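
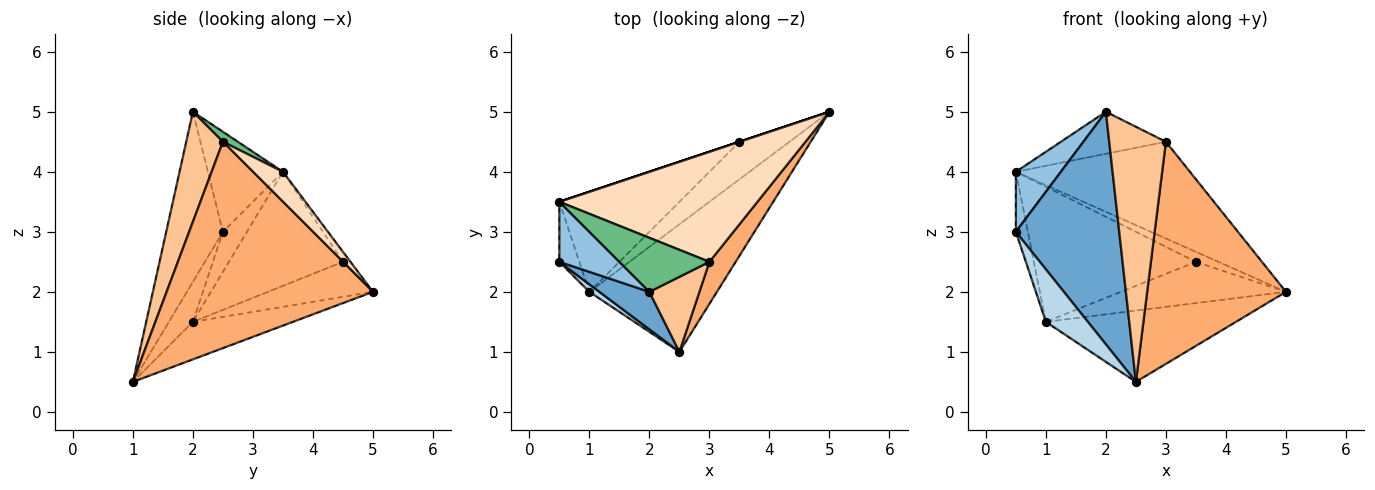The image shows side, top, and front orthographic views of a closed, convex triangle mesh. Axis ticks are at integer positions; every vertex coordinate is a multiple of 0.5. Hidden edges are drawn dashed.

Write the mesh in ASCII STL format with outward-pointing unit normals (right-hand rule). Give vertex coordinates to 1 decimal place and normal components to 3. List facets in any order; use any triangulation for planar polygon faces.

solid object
 facet normal -0.476 -0.868 0.140
  outer loop
   vertex 2.0 2.0 5.0
   vertex 0.5 2.5 3.0
   vertex 2.5 1.0 0.5
  endloop
 endfacet
 facet normal -0.762 -0.457 0.457
  outer loop
   vertex 0.5 3.5 4.0
   vertex 0.5 2.5 3.0
   vertex 2.0 2.0 5.0
  endloop
 endfacet
 facet normal -0.492 -0.862 0.123
  outer loop
   vertex 1.0 2.0 1.5
   vertex 2.5 1.0 0.5
   vertex 0.5 2.5 3.0
  endloop
 endfacet
 facet normal -0.249 0.472 -0.846
  outer loop
   vertex 1.0 2.0 1.5
   vertex 5.0 5.0 2.0
   vertex 2.5 1.0 0.5
  endloop
 endfacet
 facet normal -0.816 0.408 -0.408
  outer loop
   vertex 1.0 2.0 1.5
   vertex 0.5 2.5 3.0
   vertex 0.5 3.5 4.0
  endloop
 endfacet
 facet normal 0.825 -0.555 0.105
  outer loop
   vertex 3.0 2.5 4.5
   vertex 2.5 1.0 0.5
   vertex 5.0 5.0 2.0
  endloop
 endfacet
 facet normal 0.527 -0.815 0.240
  outer loop
   vertex 3.0 2.5 4.5
   vertex 2.0 2.0 5.0
   vertex 2.5 1.0 0.5
  endloop
 endfacet
 facet normal 0.113 0.656 0.746
  outer loop
   vertex 3.0 2.5 4.5
   vertex 5.0 5.0 2.0
   vertex 0.5 3.5 4.0
  endloop
 endfacet
 facet normal 0.087 0.612 0.786
  outer loop
   vertex 3.0 2.5 4.5
   vertex 0.5 3.5 4.0
   vertex 2.0 2.0 5.0
  endloop
 endfacet
 facet normal -0.316 0.949 0.000
  outer loop
   vertex 3.5 4.5 2.5
   vertex 0.5 3.5 4.0
   vertex 5.0 5.0 2.0
  endloop
 endfacet
 facet normal -0.426 0.669 -0.609
  outer loop
   vertex 3.5 4.5 2.5
   vertex 5.0 5.0 2.0
   vertex 1.0 2.0 1.5
  endloop
 endfacet
 facet normal -0.492 0.699 -0.518
  outer loop
   vertex 3.5 4.5 2.5
   vertex 1.0 2.0 1.5
   vertex 0.5 3.5 4.0
  endloop
 endfacet
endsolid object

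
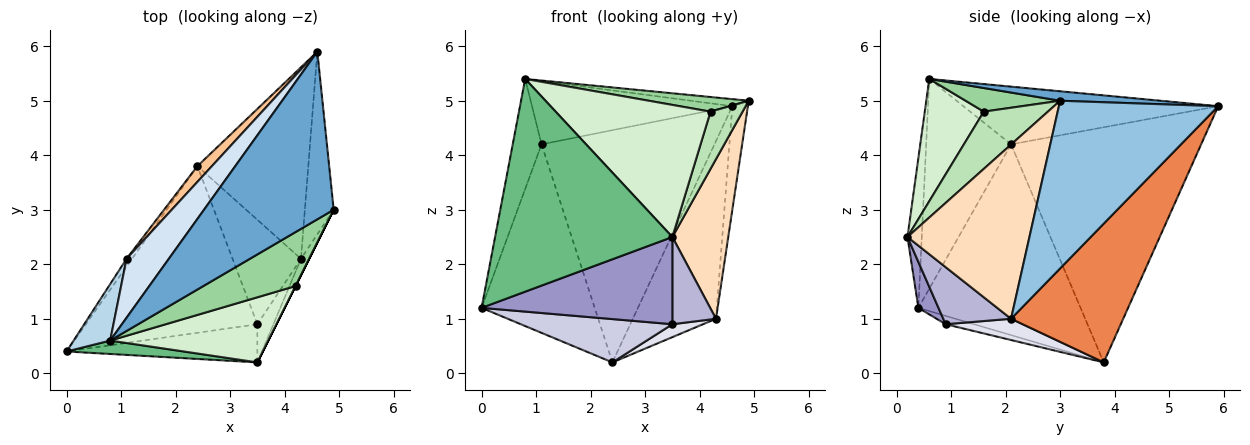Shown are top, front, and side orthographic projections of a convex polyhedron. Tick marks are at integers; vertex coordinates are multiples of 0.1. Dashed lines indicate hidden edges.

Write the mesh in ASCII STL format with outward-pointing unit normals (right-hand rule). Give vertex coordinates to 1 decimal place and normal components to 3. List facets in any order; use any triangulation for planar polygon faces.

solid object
 facet normal 0.073 0.042 0.996
  outer loop
   vertex 0.8 0.6 5.4
   vertex 4.9 3.0 5.0
   vertex 4.6 5.9 4.9
  endloop
 endfacet
 facet normal 0.981 0.096 -0.169
  outer loop
   vertex 4.3 2.1 1.0
   vertex 4.6 5.9 4.9
   vertex 4.9 3.0 5.0
  endloop
 endfacet
 facet normal -0.934 0.317 0.163
  outer loop
   vertex 1.1 2.1 4.2
   vertex 0.0 0.4 1.2
   vertex 0.8 0.6 5.4
  endloop
 endfacet
 facet normal -0.681 0.536 0.499
  outer loop
   vertex 1.1 2.1 4.2
   vertex 0.8 0.6 5.4
   vertex 4.6 5.9 4.9
  endloop
 endfacet
 facet normal 0.676 0.501 -0.540
  outer loop
   vertex 2.4 3.8 0.2
   vertex 4.6 5.9 4.9
   vertex 4.3 2.1 1.0
  endloop
 endfacet
 facet normal -0.820 0.572 -0.023
  outer loop
   vertex 2.4 3.8 0.2
   vertex 0.0 0.4 1.2
   vertex 1.1 2.1 4.2
  endloop
 endfacet
 facet normal -0.739 0.672 0.046
  outer loop
   vertex 2.4 3.8 0.2
   vertex 1.1 2.1 4.2
   vertex 4.6 5.9 4.9
  endloop
 endfacet
 facet normal 0.908 -0.416 -0.043
  outer loop
   vertex 3.5 0.2 2.5
   vertex 4.3 2.1 1.0
   vertex 4.9 3.0 5.0
  endloop
 endfacet
 facet normal -0.080 -0.995 0.063
  outer loop
   vertex 3.5 0.2 2.5
   vertex 0.8 0.6 5.4
   vertex 0.0 0.4 1.2
  endloop
 endfacet
 facet normal 0.240 -0.254 0.937
  outer loop
   vertex 4.2 1.6 4.8
   vertex 4.9 3.0 5.0
   vertex 0.8 0.6 5.4
  endloop
 endfacet
 facet normal 0.894 -0.447 0.000
  outer loop
   vertex 4.2 1.6 4.8
   vertex 3.5 0.2 2.5
   vertex 4.9 3.0 5.0
  endloop
 endfacet
 facet normal 0.323 -0.849 0.418
  outer loop
   vertex 4.2 1.6 4.8
   vertex 0.8 0.6 5.4
   vertex 3.5 0.2 2.5
  endloop
 endfacet
 facet normal 0.096 -0.912 -0.399
  outer loop
   vertex 3.5 0.9 0.9
   vertex 3.5 0.2 2.5
   vertex 0.0 0.4 1.2
  endloop
 endfacet
 facet normal 0.818 -0.526 -0.230
  outer loop
   vertex 3.5 0.9 0.9
   vertex 4.3 2.1 1.0
   vertex 3.5 0.2 2.5
  endloop
 endfacet
 facet normal -0.047 -0.251 -0.967
  outer loop
   vertex 3.5 0.9 0.9
   vertex 0.0 0.4 1.2
   vertex 2.4 3.8 0.2
  endloop
 endfacet
 facet normal 0.294 -0.117 -0.948
  outer loop
   vertex 3.5 0.9 0.9
   vertex 2.4 3.8 0.2
   vertex 4.3 2.1 1.0
  endloop
 endfacet
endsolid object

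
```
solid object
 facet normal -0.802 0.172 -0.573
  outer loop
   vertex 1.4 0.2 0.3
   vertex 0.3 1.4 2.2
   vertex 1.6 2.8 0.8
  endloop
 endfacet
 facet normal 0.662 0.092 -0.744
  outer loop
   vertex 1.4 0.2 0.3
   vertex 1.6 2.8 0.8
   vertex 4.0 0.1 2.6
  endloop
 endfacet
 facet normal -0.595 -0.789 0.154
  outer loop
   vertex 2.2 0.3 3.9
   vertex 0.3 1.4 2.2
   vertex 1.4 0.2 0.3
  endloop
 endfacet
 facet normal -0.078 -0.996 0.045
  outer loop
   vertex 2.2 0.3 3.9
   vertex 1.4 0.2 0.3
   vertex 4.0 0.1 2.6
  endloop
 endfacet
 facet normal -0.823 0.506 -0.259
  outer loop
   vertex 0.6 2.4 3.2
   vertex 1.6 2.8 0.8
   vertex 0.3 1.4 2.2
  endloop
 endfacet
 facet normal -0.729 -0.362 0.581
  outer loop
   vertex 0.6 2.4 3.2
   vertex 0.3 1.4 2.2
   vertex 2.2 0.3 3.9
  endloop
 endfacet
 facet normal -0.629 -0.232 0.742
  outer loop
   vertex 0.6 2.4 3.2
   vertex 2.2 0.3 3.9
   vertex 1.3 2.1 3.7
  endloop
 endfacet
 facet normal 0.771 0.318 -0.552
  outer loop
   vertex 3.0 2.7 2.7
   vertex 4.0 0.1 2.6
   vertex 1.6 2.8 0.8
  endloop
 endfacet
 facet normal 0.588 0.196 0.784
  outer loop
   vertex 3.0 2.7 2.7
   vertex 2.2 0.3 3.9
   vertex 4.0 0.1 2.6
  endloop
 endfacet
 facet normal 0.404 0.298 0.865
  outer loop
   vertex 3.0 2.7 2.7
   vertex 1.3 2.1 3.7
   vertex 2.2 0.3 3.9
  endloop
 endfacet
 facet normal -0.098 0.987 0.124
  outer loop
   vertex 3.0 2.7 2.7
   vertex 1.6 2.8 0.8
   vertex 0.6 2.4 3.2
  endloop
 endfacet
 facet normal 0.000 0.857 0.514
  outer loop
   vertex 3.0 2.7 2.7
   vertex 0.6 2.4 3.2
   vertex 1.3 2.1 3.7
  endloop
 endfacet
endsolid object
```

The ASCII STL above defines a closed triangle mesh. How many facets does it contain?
12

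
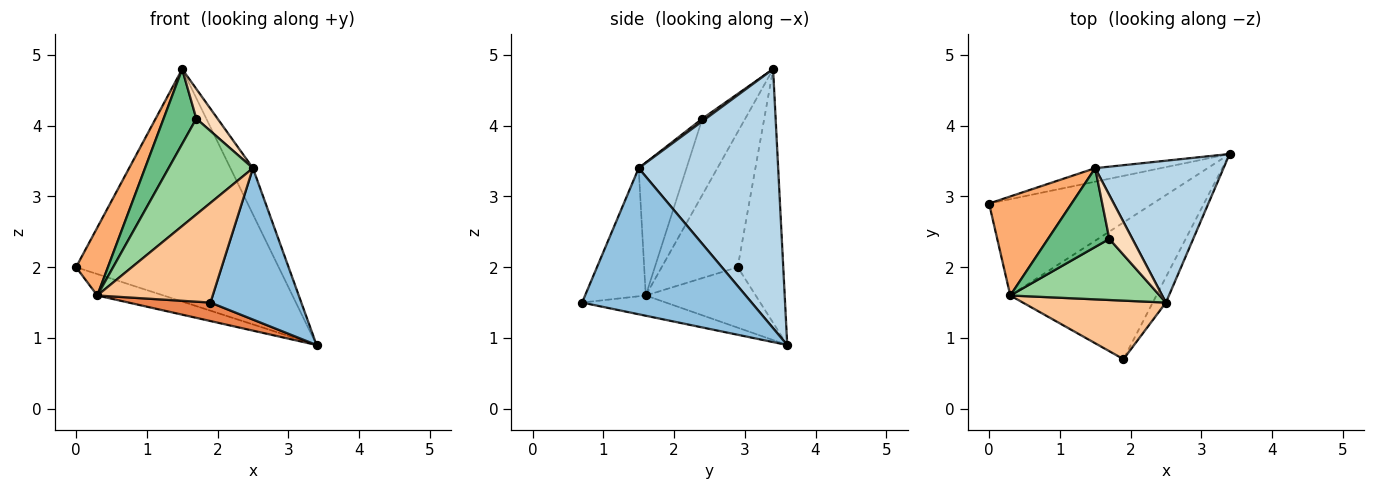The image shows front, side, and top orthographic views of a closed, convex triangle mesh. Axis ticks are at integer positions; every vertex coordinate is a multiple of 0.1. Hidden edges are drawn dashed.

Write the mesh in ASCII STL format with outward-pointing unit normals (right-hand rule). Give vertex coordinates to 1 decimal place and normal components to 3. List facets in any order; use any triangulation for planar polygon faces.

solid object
 facet normal -0.219 0.974 -0.057
  outer loop
   vertex 1.5 3.4 4.8
   vertex 3.4 3.6 0.9
   vertex 0.0 2.9 2.0
  endloop
 endfacet
 facet normal 0.879 -0.471 -0.079
  outer loop
   vertex 2.5 1.5 3.4
   vertex 1.9 0.7 1.5
   vertex 3.4 3.6 0.9
  endloop
 endfacet
 facet normal 0.887 0.143 0.439
  outer loop
   vertex 2.5 1.5 3.4
   vertex 3.4 3.6 0.9
   vertex 1.5 3.4 4.8
  endloop
 endfacet
 facet normal -0.339 0.204 -0.918
  outer loop
   vertex 0.3 1.6 1.6
   vertex 0.0 2.9 2.0
   vertex 3.4 3.6 0.9
  endloop
 endfacet
 facet normal -0.136 -0.133 -0.982
  outer loop
   vertex 0.3 1.6 1.6
   vertex 3.4 3.6 0.9
   vertex 1.9 0.7 1.5
  endloop
 endfacet
 facet normal -0.804 -0.336 0.491
  outer loop
   vertex 0.3 1.6 1.6
   vertex 1.5 3.4 4.8
   vertex 0.0 2.9 2.0
  endloop
 endfacet
 facet normal -0.413 -0.785 0.461
  outer loop
   vertex 0.3 1.6 1.6
   vertex 1.9 0.7 1.5
   vertex 2.5 1.5 3.4
  endloop
 endfacet
 facet normal 0.093 -0.558 0.824
  outer loop
   vertex 1.7 2.4 4.1
   vertex 2.5 1.5 3.4
   vertex 1.5 3.4 4.8
  endloop
 endfacet
 facet normal -0.670 -0.511 0.539
  outer loop
   vertex 1.7 2.4 4.1
   vertex 1.5 3.4 4.8
   vertex 0.3 1.6 1.6
  endloop
 endfacet
 facet normal -0.431 -0.761 0.485
  outer loop
   vertex 1.7 2.4 4.1
   vertex 0.3 1.6 1.6
   vertex 2.5 1.5 3.4
  endloop
 endfacet
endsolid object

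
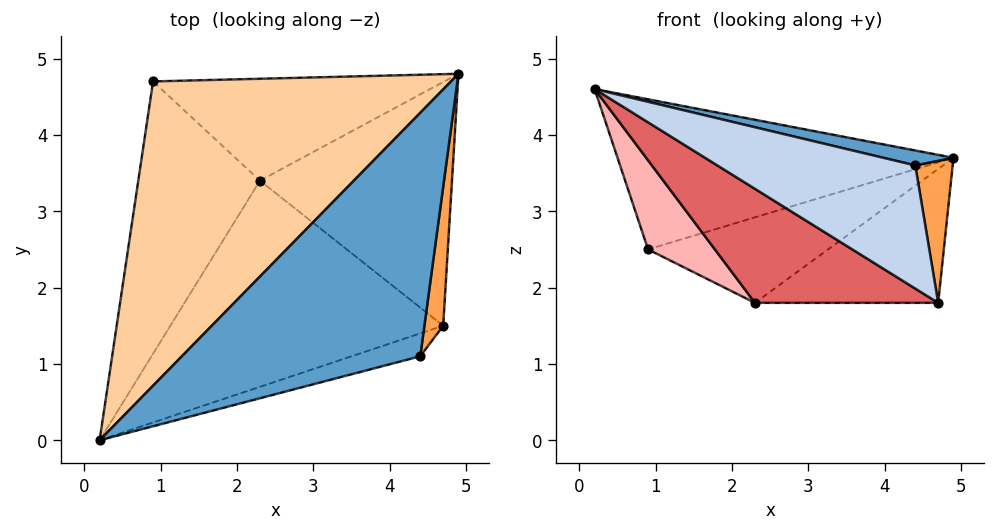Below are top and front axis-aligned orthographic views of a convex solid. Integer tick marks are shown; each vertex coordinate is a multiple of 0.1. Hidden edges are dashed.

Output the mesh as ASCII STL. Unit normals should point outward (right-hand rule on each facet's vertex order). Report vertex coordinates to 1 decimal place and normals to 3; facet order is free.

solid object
 facet normal 0.246 -0.059 0.967
  outer loop
   vertex 4.4 1.1 3.6
   vertex 4.9 4.8 3.7
   vertex 0.2 0.0 4.6
  endloop
 endfacet
 facet normal 0.209 -0.961 -0.179
  outer loop
   vertex 4.4 1.1 3.6
   vertex 0.2 0.0 4.6
   vertex 4.7 1.5 1.8
  endloop
 endfacet
 facet normal 0.982 -0.136 0.133
  outer loop
   vertex 4.4 1.1 3.6
   vertex 4.7 1.5 1.8
   vertex 4.9 4.8 3.7
  endloop
 endfacet
 facet normal -0.270 0.426 0.864
  outer loop
   vertex 0.9 4.7 2.5
   vertex 0.2 0.0 4.6
   vertex 4.9 4.8 3.7
  endloop
 endfacet
 facet normal 0.356 0.450 -0.819
  outer loop
   vertex 2.3 3.4 1.8
   vertex 4.9 4.8 3.7
   vertex 4.7 1.5 1.8
  endloop
 endfacet
 facet normal 0.209 0.629 -0.749
  outer loop
   vertex 2.3 3.4 1.8
   vertex 0.9 4.7 2.5
   vertex 4.9 4.8 3.7
  endloop
 endfacet
 facet normal -0.358 -0.452 -0.817
  outer loop
   vertex 2.3 3.4 1.8
   vertex 4.7 1.5 1.8
   vertex 0.2 0.0 4.6
  endloop
 endfacet
 facet normal -0.607 -0.247 -0.755
  outer loop
   vertex 2.3 3.4 1.8
   vertex 0.2 0.0 4.6
   vertex 0.9 4.7 2.5
  endloop
 endfacet
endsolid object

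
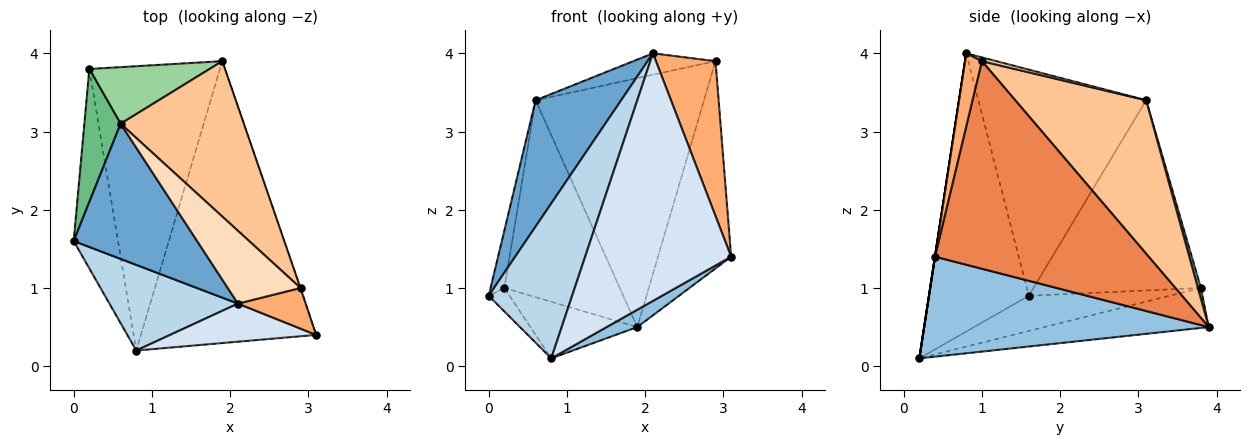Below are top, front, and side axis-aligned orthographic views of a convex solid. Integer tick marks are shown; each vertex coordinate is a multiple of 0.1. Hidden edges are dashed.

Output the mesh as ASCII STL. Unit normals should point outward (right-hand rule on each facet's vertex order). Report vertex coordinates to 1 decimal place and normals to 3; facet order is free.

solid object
 facet normal -0.801 -0.408 0.437
  outer loop
   vertex 0.6 3.1 3.4
   vertex 0.0 1.6 0.9
   vertex 2.1 0.8 4.0
  endloop
 endfacet
 facet normal 0.495 -0.053 -0.867
  outer loop
   vertex 0.8 0.2 0.1
   vertex 1.9 3.9 0.5
   vertex 3.1 0.4 1.4
  endloop
 endfacet
 facet normal -0.723 -0.604 0.334
  outer loop
   vertex 0.8 0.2 0.1
   vertex 2.1 0.8 4.0
   vertex 0.0 1.6 0.9
  endloop
 endfacet
 facet normal 0.000 -0.988 0.152
  outer loop
   vertex 0.8 0.2 0.1
   vertex 3.1 0.4 1.4
   vertex 2.1 0.8 4.0
  endloop
 endfacet
 facet normal 0.946 0.324 -0.002
  outer loop
   vertex 2.9 1.0 3.9
   vertex 3.1 0.4 1.4
   vertex 1.9 3.9 0.5
  endloop
 endfacet
 facet normal 0.264 -0.933 0.245
  outer loop
   vertex 2.9 1.0 3.9
   vertex 2.1 0.8 4.0
   vertex 3.1 0.4 1.4
  endloop
 endfacet
 facet normal 0.550 0.708 0.442
  outer loop
   vertex 2.9 1.0 3.9
   vertex 1.9 3.9 0.5
   vertex 0.6 3.1 3.4
  endloop
 endfacet
 facet normal 0.049 0.282 0.958
  outer loop
   vertex 2.9 1.0 3.9
   vertex 0.6 3.1 3.4
   vertex 2.1 0.8 4.0
  endloop
 endfacet
 facet normal -0.979 0.081 0.187
  outer loop
   vertex 0.2 3.8 1.0
   vertex 0.0 1.6 0.9
   vertex 0.6 3.1 3.4
  endloop
 endfacet
 facet normal 0.025 0.961 0.276
  outer loop
   vertex 0.2 3.8 1.0
   vertex 0.6 3.1 3.4
   vertex 1.9 3.9 0.5
  endloop
 endfacet
 facet normal -0.619 0.092 -0.780
  outer loop
   vertex 0.2 3.8 1.0
   vertex 0.8 0.2 0.1
   vertex 0.0 1.6 0.9
  endloop
 endfacet
 facet normal -0.287 0.187 -0.939
  outer loop
   vertex 0.2 3.8 1.0
   vertex 1.9 3.9 0.5
   vertex 0.8 0.2 0.1
  endloop
 endfacet
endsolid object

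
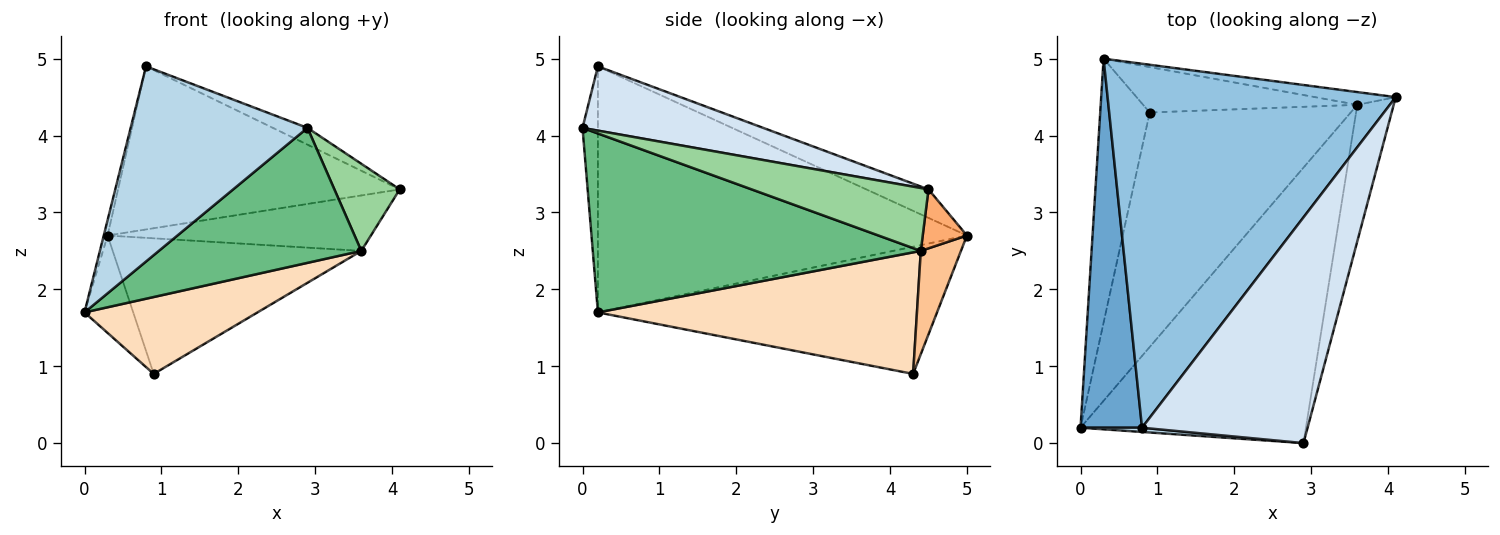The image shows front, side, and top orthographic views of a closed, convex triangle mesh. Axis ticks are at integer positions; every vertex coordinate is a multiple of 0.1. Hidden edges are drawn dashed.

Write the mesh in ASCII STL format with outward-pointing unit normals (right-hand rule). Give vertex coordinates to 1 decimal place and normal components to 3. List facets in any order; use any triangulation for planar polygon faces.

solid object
 facet normal -0.970 0.010 0.243
  outer loop
   vertex 0.8 0.2 4.9
   vertex 0.3 5.0 2.7
   vertex 0.0 0.2 1.7
  endloop
 endfacet
 facet normal -0.090 0.407 0.909
  outer loop
   vertex 0.8 0.2 4.9
   vertex 4.1 4.5 3.3
   vertex 0.3 5.0 2.7
  endloop
 endfacet
 facet normal -0.087 -0.996 0.022
  outer loop
   vertex 2.9 0.0 4.1
   vertex 0.8 0.2 4.9
   vertex 0.0 0.2 1.7
  endloop
 endfacet
 facet normal 0.361 0.069 0.930
  outer loop
   vertex 2.9 0.0 4.1
   vertex 4.1 4.5 3.3
   vertex 0.8 0.2 4.9
  endloop
 endfacet
 facet normal -0.924 0.133 -0.359
  outer loop
   vertex 0.9 4.3 0.9
   vertex 0.0 0.2 1.7
   vertex 0.3 5.0 2.7
  endloop
 endfacet
 facet normal 0.161 0.962 -0.221
  outer loop
   vertex 3.6 4.4 2.5
   vertex 0.3 5.0 2.7
   vertex 4.1 4.5 3.3
  endloop
 endfacet
 facet normal 0.151 0.937 -0.314
  outer loop
   vertex 3.6 4.4 2.5
   vertex 0.9 4.3 0.9
   vertex 0.3 5.0 2.7
  endloop
 endfacet
 facet normal 0.498 -0.270 -0.824
  outer loop
   vertex 3.6 4.4 2.5
   vertex 0.0 0.2 1.7
   vertex 0.9 4.3 0.9
  endloop
 endfacet
 facet normal 0.580 -0.358 -0.731
  outer loop
   vertex 3.6 4.4 2.5
   vertex 2.9 0.0 4.1
   vertex 0.0 0.2 1.7
  endloop
 endfacet
 facet normal 0.824 -0.305 -0.477
  outer loop
   vertex 3.6 4.4 2.5
   vertex 4.1 4.5 3.3
   vertex 2.9 0.0 4.1
  endloop
 endfacet
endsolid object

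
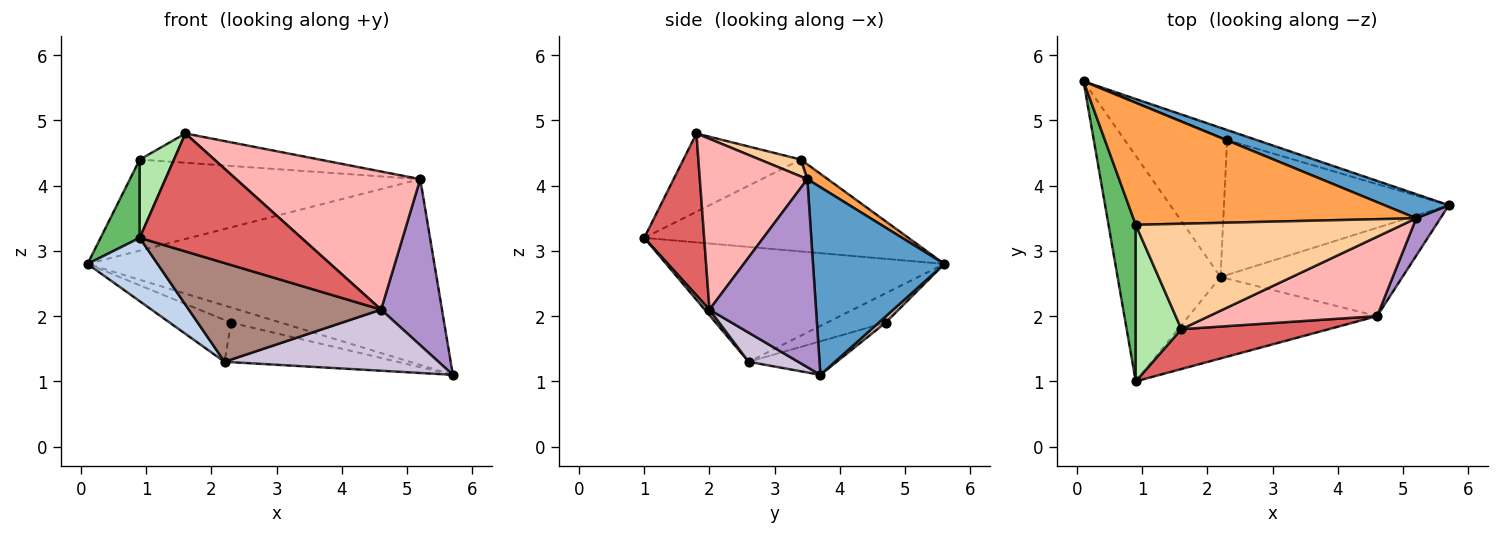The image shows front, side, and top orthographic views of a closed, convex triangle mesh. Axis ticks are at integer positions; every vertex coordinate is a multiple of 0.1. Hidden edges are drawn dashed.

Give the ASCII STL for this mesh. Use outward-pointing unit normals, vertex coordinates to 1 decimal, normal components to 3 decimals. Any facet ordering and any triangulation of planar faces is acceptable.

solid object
 facet normal 0.352 0.928 0.120
  outer loop
   vertex 5.2 3.5 4.1
   vertex 5.7 3.7 1.1
   vertex 0.1 5.6 2.8
  endloop
 endfacet
 facet normal -0.732 -0.184 -0.656
  outer loop
   vertex 2.2 2.6 1.3
   vertex 0.9 1.0 3.2
   vertex 0.1 5.6 2.8
  endloop
 endfacet
 facet normal 0.042 0.598 0.801
  outer loop
   vertex 0.9 3.4 4.4
   vertex 5.2 3.5 4.1
   vertex 0.1 5.6 2.8
  endloop
 endfacet
 facet normal 0.061 0.267 0.962
  outer loop
   vertex 0.9 3.4 4.4
   vertex 1.6 1.8 4.8
   vertex 5.2 3.5 4.1
  endloop
 endfacet
 facet normal -0.949 -0.141 0.281
  outer loop
   vertex 0.9 3.4 4.4
   vertex 0.1 5.6 2.8
   vertex 0.9 1.0 3.2
  endloop
 endfacet
 facet normal -0.838 -0.244 0.489
  outer loop
   vertex 0.9 3.4 4.4
   vertex 0.9 1.0 3.2
   vertex 1.6 1.8 4.8
  endloop
 endfacet
 facet normal 0.331 -0.894 0.302
  outer loop
   vertex 4.6 2.0 2.1
   vertex 1.6 1.8 4.8
   vertex 0.9 1.0 3.2
  endloop
 endfacet
 facet normal 0.452 -0.773 0.445
  outer loop
   vertex 4.6 2.0 2.1
   vertex 5.2 3.5 4.1
   vertex 1.6 1.8 4.8
  endloop
 endfacet
 facet normal 0.863 -0.493 0.111
  outer loop
   vertex 4.6 2.0 2.1
   vertex 5.7 3.7 1.1
   vertex 5.2 3.5 4.1
  endloop
 endfacet
 facet normal 0.131 -0.564 -0.815
  outer loop
   vertex 4.6 2.0 2.1
   vertex 2.2 2.6 1.3
   vertex 5.7 3.7 1.1
  endloop
 endfacet
 facet normal 0.019 -0.771 -0.636
  outer loop
   vertex 4.6 2.0 2.1
   vertex 0.9 1.0 3.2
   vertex 2.2 2.6 1.3
  endloop
 endfacet
 facet normal 0.115 0.829 -0.548
  outer loop
   vertex 2.3 4.7 1.9
   vertex 0.1 5.6 2.8
   vertex 5.7 3.7 1.1
  endloop
 endfacet
 facet normal -0.265 0.277 -0.924
  outer loop
   vertex 2.3 4.7 1.9
   vertex 2.2 2.6 1.3
   vertex 0.1 5.6 2.8
  endloop
 endfacet
 facet normal -0.142 0.278 -0.950
  outer loop
   vertex 2.3 4.7 1.9
   vertex 5.7 3.7 1.1
   vertex 2.2 2.6 1.3
  endloop
 endfacet
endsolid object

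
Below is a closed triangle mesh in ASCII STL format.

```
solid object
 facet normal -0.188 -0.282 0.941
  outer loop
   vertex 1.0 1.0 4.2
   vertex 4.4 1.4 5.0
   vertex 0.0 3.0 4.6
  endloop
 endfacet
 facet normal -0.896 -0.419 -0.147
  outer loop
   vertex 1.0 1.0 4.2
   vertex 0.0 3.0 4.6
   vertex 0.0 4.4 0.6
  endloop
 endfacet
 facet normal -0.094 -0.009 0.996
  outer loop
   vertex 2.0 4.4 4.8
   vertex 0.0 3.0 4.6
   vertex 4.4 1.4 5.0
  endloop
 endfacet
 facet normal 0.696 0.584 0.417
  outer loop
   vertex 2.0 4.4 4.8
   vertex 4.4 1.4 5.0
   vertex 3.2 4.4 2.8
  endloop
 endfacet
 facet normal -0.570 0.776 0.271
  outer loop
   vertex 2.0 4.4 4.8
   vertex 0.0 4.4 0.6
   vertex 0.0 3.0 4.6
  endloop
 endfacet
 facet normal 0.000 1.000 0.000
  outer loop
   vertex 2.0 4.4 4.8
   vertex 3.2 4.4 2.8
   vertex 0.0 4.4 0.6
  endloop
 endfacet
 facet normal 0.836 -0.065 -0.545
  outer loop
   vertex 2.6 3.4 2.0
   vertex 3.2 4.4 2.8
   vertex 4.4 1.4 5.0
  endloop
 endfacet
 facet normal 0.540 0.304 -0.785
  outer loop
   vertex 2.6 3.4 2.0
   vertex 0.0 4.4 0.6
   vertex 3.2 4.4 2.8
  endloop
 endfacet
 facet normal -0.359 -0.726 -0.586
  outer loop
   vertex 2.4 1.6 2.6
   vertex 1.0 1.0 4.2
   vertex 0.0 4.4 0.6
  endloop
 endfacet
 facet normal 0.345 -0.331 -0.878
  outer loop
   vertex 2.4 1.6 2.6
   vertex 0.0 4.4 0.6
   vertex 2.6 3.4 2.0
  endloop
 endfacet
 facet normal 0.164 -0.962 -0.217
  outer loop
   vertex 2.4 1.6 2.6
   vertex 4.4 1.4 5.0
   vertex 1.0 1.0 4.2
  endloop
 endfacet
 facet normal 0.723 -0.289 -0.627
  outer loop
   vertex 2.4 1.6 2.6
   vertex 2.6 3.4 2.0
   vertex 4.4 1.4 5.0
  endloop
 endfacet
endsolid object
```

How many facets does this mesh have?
12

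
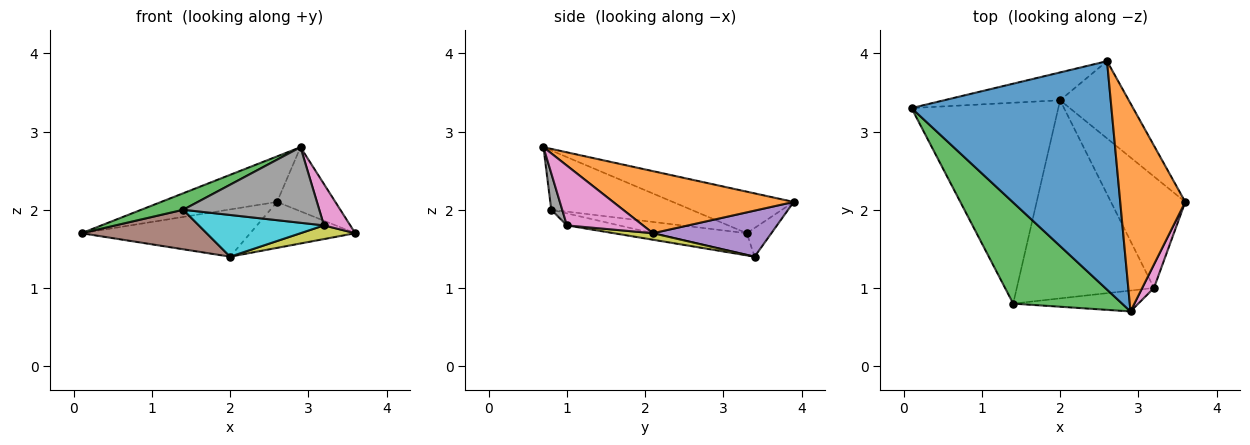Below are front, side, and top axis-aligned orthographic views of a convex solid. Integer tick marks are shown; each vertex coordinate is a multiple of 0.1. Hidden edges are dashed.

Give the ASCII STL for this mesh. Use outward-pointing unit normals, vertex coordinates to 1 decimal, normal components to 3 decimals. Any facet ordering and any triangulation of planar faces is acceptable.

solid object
 facet normal -0.200 0.191 0.961
  outer loop
   vertex 2.6 3.9 2.1
   vertex 0.1 3.3 1.7
   vertex 2.9 0.7 2.8
  endloop
 endfacet
 facet normal 0.674 0.218 0.706
  outer loop
   vertex 2.6 3.9 2.1
   vertex 2.9 0.7 2.8
   vertex 3.6 2.1 1.7
  endloop
 endfacet
 facet normal -0.473 -0.142 0.869
  outer loop
   vertex 1.4 0.8 2.0
   vertex 2.9 0.7 2.8
   vertex 0.1 3.3 1.7
  endloop
 endfacet
 facet normal -0.125 0.855 -0.504
  outer loop
   vertex 2.0 3.4 1.4
   vertex 0.1 3.3 1.7
   vertex 2.6 3.9 2.1
  endloop
 endfacet
 facet normal 0.499 0.443 -0.745
  outer loop
   vertex 2.0 3.4 1.4
   vertex 2.6 3.9 2.1
   vertex 3.6 2.1 1.7
  endloop
 endfacet
 facet normal -0.143 -0.191 -0.971
  outer loop
   vertex 2.0 3.4 1.4
   vertex 1.4 0.8 2.0
   vertex 0.1 3.3 1.7
  endloop
 endfacet
 facet normal 0.929 -0.321 0.182
  outer loop
   vertex 3.2 1.0 1.8
   vertex 3.6 2.1 1.7
   vertex 2.9 0.7 2.8
  endloop
 endfacet
 facet normal 0.077 -0.961 -0.265
  outer loop
   vertex 3.2 1.0 1.8
   vertex 2.9 0.7 2.8
   vertex 1.4 0.8 2.0
  endloop
 endfacet
 facet normal 0.087 -0.121 -0.989
  outer loop
   vertex 3.2 1.0 1.8
   vertex 2.0 3.4 1.4
   vertex 3.6 2.1 1.7
  endloop
 endfacet
 facet normal -0.086 -0.205 -0.975
  outer loop
   vertex 3.2 1.0 1.8
   vertex 1.4 0.8 2.0
   vertex 2.0 3.4 1.4
  endloop
 endfacet
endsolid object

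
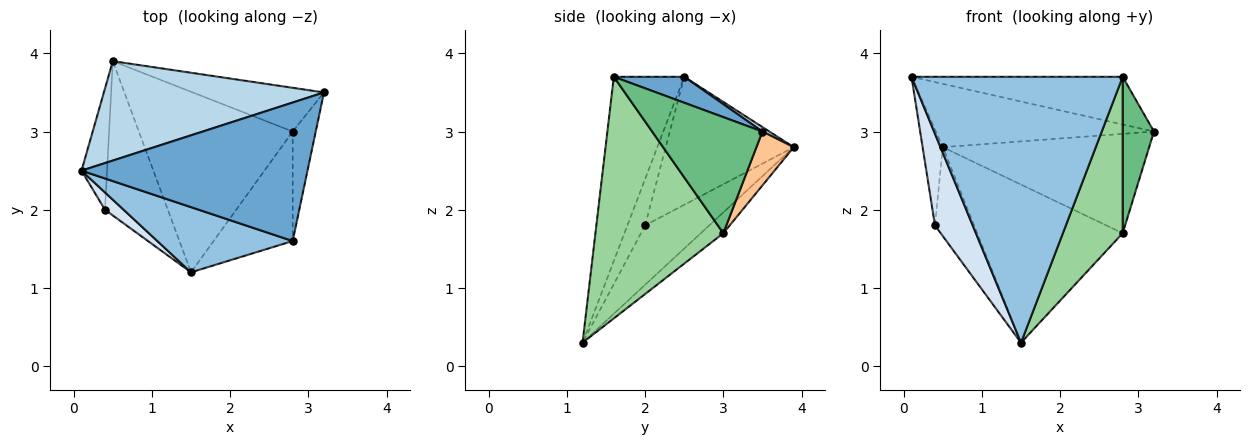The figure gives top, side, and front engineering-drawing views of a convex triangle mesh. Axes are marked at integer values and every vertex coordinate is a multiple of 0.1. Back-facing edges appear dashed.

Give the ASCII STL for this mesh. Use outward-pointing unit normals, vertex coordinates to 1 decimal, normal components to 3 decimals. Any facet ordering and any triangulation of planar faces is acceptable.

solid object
 facet normal 0.108 0.324 0.940
  outer loop
   vertex 2.8 1.6 3.7
   vertex 3.2 3.5 3.0
   vertex 0.1 2.5 3.7
  endloop
 endfacet
 facet normal -0.308 -0.924 0.226
  outer loop
   vertex 1.5 1.2 0.3
   vertex 2.8 1.6 3.7
   vertex 0.1 2.5 3.7
  endloop
 endfacet
 facet normal 0.017 0.537 0.843
  outer loop
   vertex 0.5 3.9 2.8
   vertex 0.1 2.5 3.7
   vertex 3.2 3.5 3.0
  endloop
 endfacet
 facet normal -0.419 -0.892 0.169
  outer loop
   vertex 0.4 2.0 1.8
   vertex 1.5 1.2 0.3
   vertex 0.1 2.5 3.7
  endloop
 endfacet
 facet normal -0.969 0.153 -0.193
  outer loop
   vertex 0.4 2.0 1.8
   vertex 0.1 2.5 3.7
   vertex 0.5 3.9 2.8
  endloop
 endfacet
 facet normal -0.633 0.386 -0.671
  outer loop
   vertex 0.4 2.0 1.8
   vertex 0.5 3.9 2.8
   vertex 1.5 1.2 0.3
  endloop
 endfacet
 facet normal 0.163 0.903 -0.398
  outer loop
   vertex 2.8 3.0 1.7
   vertex 0.5 3.9 2.8
   vertex 3.2 3.5 3.0
  endloop
 endfacet
 facet normal -0.101 0.655 -0.748
  outer loop
   vertex 2.8 3.0 1.7
   vertex 1.5 1.2 0.3
   vertex 0.5 3.9 2.8
  endloop
 endfacet
 facet normal 0.945 -0.268 -0.188
  outer loop
   vertex 2.8 3.0 1.7
   vertex 3.2 3.5 3.0
   vertex 2.8 1.6 3.7
  endloop
 endfacet
 facet normal 0.868 -0.406 -0.284
  outer loop
   vertex 2.8 3.0 1.7
   vertex 2.8 1.6 3.7
   vertex 1.5 1.2 0.3
  endloop
 endfacet
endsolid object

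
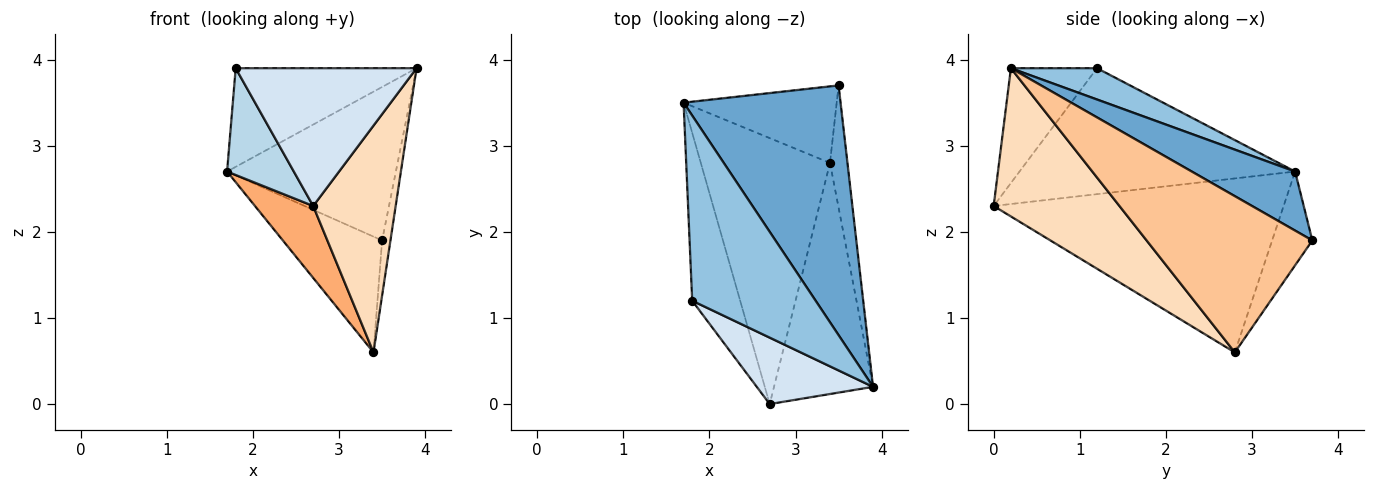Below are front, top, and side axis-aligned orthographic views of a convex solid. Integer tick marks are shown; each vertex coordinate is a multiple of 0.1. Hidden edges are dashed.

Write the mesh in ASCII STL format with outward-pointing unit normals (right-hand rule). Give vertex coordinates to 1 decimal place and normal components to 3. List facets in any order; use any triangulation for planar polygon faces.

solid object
 facet normal 0.305 0.499 0.811
  outer loop
   vertex 3.5 3.7 1.9
   vertex 1.7 3.5 2.7
   vertex 3.9 0.2 3.9
  endloop
 endfacet
 facet normal 0.218 0.459 0.861
  outer loop
   vertex 1.8 1.2 3.9
   vertex 3.9 0.2 3.9
   vertex 1.7 3.5 2.7
  endloop
 endfacet
 facet normal -0.911 -0.221 -0.347
  outer loop
   vertex 1.8 1.2 3.9
   vertex 1.7 3.5 2.7
   vertex 2.7 0.0 2.3
  endloop
 endfacet
 facet normal -0.394 -0.828 0.399
  outer loop
   vertex 1.8 1.2 3.9
   vertex 2.7 0.0 2.3
   vertex 3.9 0.2 3.9
  endloop
 endfacet
 facet normal -0.320 0.790 -0.523
  outer loop
   vertex 3.4 2.8 0.6
   vertex 1.7 3.5 2.7
   vertex 3.5 3.7 1.9
  endloop
 endfacet
 facet normal -0.793 -0.159 -0.589
  outer loop
   vertex 3.4 2.8 0.6
   vertex 2.7 0.0 2.3
   vertex 1.7 3.5 2.7
  endloop
 endfacet
 facet normal 0.993 0.050 -0.111
  outer loop
   vertex 3.4 2.8 0.6
   vertex 3.5 3.7 1.9
   vertex 3.9 0.2 3.9
  endloop
 endfacet
 facet normal 0.730 -0.479 -0.488
  outer loop
   vertex 3.4 2.8 0.6
   vertex 3.9 0.2 3.9
   vertex 2.7 0.0 2.3
  endloop
 endfacet
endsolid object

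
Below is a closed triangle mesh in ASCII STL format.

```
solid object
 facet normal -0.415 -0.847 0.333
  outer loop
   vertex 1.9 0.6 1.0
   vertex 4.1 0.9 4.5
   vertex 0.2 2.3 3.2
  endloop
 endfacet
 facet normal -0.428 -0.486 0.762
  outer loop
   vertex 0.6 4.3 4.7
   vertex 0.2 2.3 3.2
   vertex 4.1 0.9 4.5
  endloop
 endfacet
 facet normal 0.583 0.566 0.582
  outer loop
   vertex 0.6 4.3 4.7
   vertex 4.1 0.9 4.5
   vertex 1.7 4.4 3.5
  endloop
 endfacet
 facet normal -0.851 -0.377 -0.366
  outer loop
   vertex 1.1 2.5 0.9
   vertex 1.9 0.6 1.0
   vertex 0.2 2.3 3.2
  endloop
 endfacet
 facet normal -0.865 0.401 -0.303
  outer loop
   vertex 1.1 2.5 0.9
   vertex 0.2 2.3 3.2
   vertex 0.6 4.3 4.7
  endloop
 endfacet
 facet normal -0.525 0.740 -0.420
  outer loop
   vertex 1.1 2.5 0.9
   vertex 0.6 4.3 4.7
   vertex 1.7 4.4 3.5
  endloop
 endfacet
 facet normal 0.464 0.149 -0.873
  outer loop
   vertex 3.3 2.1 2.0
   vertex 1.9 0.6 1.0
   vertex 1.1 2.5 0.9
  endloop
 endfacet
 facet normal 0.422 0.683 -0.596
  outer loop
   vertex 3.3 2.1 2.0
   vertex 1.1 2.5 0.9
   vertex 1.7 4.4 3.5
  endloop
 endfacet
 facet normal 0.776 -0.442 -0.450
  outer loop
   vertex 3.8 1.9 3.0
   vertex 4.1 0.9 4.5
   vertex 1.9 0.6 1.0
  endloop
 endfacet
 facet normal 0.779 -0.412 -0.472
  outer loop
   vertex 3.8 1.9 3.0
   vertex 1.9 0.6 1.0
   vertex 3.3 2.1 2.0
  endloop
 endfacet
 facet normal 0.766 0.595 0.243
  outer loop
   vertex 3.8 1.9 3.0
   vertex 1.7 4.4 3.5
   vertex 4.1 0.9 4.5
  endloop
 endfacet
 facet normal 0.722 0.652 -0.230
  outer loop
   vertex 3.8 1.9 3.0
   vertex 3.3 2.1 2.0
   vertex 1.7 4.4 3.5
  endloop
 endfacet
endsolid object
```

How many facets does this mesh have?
12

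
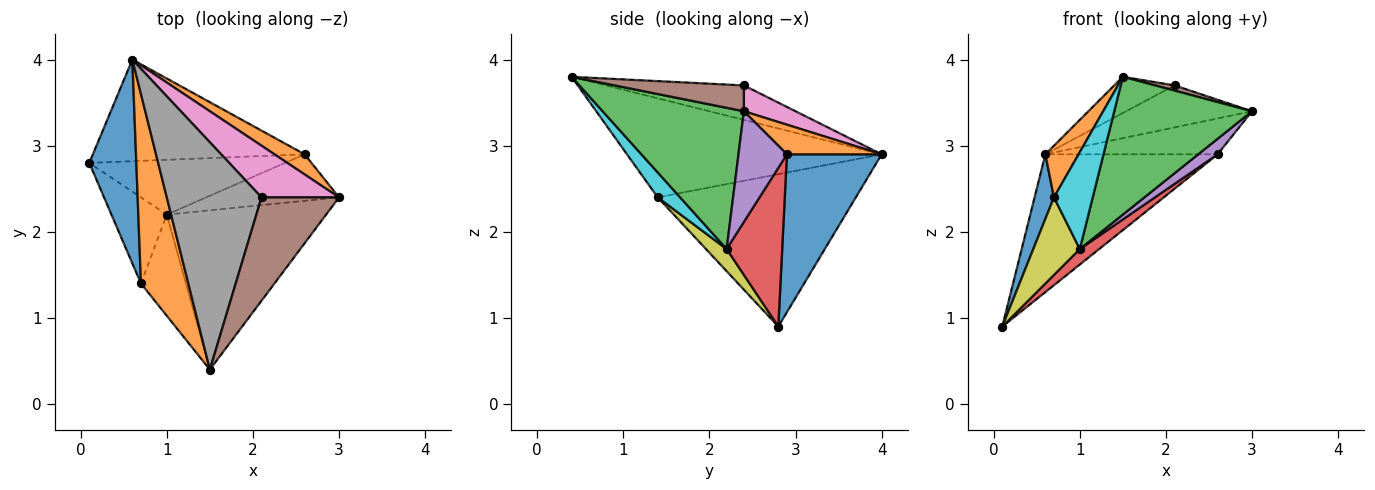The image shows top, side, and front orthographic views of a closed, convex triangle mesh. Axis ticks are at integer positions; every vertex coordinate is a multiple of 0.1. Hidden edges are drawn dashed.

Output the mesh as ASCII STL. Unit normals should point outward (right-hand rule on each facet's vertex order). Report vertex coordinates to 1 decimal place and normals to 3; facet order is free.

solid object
 facet normal 0.405 0.736 -0.543
  outer loop
   vertex 2.6 2.9 2.9
   vertex 0.1 2.8 0.9
   vertex 0.6 4.0 2.9
  endloop
 endfacet
 facet normal 0.433 0.787 0.441
  outer loop
   vertex 2.6 2.9 2.9
   vertex 0.6 4.0 2.9
   vertex 3.0 2.4 3.4
  endloop
 endfacet
 facet normal 0.557 -0.543 -0.628
  outer loop
   vertex 1.0 2.2 1.8
   vertex 3.0 2.4 3.4
   vertex 1.5 0.4 3.8
  endloop
 endfacet
 facet normal 0.615 -0.215 -0.758
  outer loop
   vertex 1.0 2.2 1.8
   vertex 0.1 2.8 0.9
   vertex 2.6 2.9 2.9
  endloop
 endfacet
 facet normal 0.620 -0.248 -0.744
  outer loop
   vertex 1.0 2.2 1.8
   vertex 2.6 2.9 2.9
   vertex 3.0 2.4 3.4
  endloop
 endfacet
 facet normal 0.316 -0.047 0.948
  outer loop
   vertex 2.1 2.4 3.7
   vertex 1.5 0.4 3.8
   vertex 3.0 2.4 3.4
  endloop
 endfacet
 facet normal 0.250 0.610 0.751
  outer loop
   vertex 2.1 2.4 3.7
   vertex 3.0 2.4 3.4
   vertex 0.6 4.0 2.9
  endloop
 endfacet
 facet normal -0.338 0.148 0.929
  outer loop
   vertex 2.1 2.4 3.7
   vertex 0.6 4.0 2.9
   vertex 1.5 0.4 3.8
  endloop
 endfacet
 facet normal 0.285 -0.641 -0.712
  outer loop
   vertex 0.7 1.4 2.4
   vertex 0.1 2.8 0.9
   vertex 1.0 2.2 1.8
  endloop
 endfacet
 facet normal 0.371 -0.642 -0.671
  outer loop
   vertex 0.7 1.4 2.4
   vertex 1.0 2.2 1.8
   vertex 1.5 0.4 3.8
  endloop
 endfacet
 facet normal -0.951 -0.093 0.294
  outer loop
   vertex 0.7 1.4 2.4
   vertex 0.6 4.0 2.9
   vertex 0.1 2.8 0.9
  endloop
 endfacet
 facet normal -0.896 -0.117 0.428
  outer loop
   vertex 0.7 1.4 2.4
   vertex 1.5 0.4 3.8
   vertex 0.6 4.0 2.9
  endloop
 endfacet
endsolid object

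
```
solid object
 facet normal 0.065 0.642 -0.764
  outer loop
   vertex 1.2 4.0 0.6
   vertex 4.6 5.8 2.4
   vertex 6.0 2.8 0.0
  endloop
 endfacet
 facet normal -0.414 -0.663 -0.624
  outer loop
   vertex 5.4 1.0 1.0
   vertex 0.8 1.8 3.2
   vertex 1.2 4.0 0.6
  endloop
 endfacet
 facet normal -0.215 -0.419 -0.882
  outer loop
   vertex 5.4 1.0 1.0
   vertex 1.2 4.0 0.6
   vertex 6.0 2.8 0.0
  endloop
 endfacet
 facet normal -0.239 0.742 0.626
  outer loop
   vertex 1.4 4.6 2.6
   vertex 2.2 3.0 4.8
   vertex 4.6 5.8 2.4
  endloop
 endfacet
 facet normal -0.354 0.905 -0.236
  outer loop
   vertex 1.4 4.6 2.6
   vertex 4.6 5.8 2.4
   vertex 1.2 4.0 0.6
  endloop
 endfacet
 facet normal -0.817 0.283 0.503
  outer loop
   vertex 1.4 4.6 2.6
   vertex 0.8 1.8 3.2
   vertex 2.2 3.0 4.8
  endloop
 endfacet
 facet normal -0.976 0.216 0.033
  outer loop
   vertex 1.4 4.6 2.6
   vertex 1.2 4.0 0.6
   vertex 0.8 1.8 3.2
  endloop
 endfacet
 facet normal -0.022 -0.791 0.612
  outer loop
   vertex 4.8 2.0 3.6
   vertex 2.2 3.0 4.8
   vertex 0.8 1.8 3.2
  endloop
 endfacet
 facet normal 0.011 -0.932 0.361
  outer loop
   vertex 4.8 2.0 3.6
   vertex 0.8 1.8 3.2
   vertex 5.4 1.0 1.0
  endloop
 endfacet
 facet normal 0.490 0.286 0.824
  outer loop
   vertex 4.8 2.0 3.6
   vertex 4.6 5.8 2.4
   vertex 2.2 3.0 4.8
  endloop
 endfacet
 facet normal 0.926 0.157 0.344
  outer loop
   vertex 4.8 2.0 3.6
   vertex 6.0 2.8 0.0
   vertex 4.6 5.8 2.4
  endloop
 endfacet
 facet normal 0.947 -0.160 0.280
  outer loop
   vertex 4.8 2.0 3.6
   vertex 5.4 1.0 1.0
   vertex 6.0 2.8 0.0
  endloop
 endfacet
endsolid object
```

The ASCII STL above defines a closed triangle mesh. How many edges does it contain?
18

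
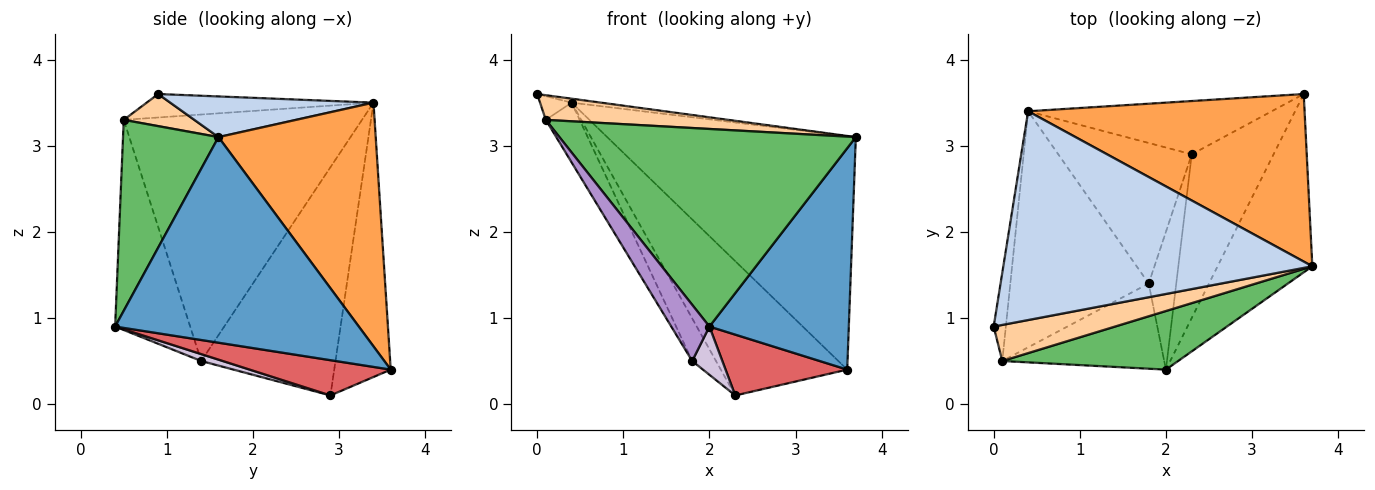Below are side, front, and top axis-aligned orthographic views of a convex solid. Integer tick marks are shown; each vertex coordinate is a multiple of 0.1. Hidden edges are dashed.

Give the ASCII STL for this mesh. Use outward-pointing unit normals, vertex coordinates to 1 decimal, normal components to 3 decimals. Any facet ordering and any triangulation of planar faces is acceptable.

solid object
 facet normal 0.806 -0.461 -0.371
  outer loop
   vertex 2.0 0.4 0.9
   vertex 3.6 3.6 0.4
   vertex 3.7 1.6 3.1
  endloop
 endfacet
 facet normal 0.130 0.019 0.991
  outer loop
   vertex 0.4 3.4 3.5
   vertex 0.0 0.9 3.6
   vertex 3.7 1.6 3.1
  endloop
 endfacet
 facet normal 0.457 0.723 0.518
  outer loop
   vertex 0.4 3.4 3.5
   vertex 3.7 1.6 3.1
   vertex 3.6 3.6 0.4
  endloop
 endfacet
 facet normal 0.213 -0.552 0.806
  outer loop
   vertex 0.1 0.5 3.3
   vertex 3.7 1.6 3.1
   vertex 0.0 0.9 3.6
  endloop
 endfacet
 facet normal 0.295 -0.916 0.272
  outer loop
   vertex 0.1 0.5 3.3
   vertex 2.0 0.4 0.9
   vertex 3.7 1.6 3.1
  endloop
 endfacet
 facet normal -0.881 0.123 -0.457
  outer loop
   vertex 0.1 0.5 3.3
   vertex 0.0 0.9 3.6
   vertex 0.4 3.4 3.5
  endloop
 endfacet
 facet normal 0.375 -0.323 -0.869
  outer loop
   vertex 2.3 2.9 0.1
   vertex 3.6 3.6 0.4
   vertex 2.0 0.4 0.9
  endloop
 endfacet
 facet normal -0.384 0.858 -0.341
  outer loop
   vertex 2.3 2.9 0.1
   vertex 0.4 3.4 3.5
   vertex 3.6 3.6 0.4
  endloop
 endfacet
 facet normal -0.735 -0.373 -0.566
  outer loop
   vertex 1.8 1.4 0.5
   vertex 2.0 0.4 0.9
   vertex 0.1 0.5 3.3
  endloop
 endfacet
 facet normal 0.230 -0.322 -0.919
  outer loop
   vertex 1.8 1.4 0.5
   vertex 2.3 2.9 0.1
   vertex 2.0 0.4 0.9
  endloop
 endfacet
 facet normal -0.865 0.123 -0.486
  outer loop
   vertex 1.8 1.4 0.5
   vertex 0.1 0.5 3.3
   vertex 0.4 3.4 3.5
  endloop
 endfacet
 facet normal -0.853 0.151 -0.499
  outer loop
   vertex 1.8 1.4 0.5
   vertex 0.4 3.4 3.5
   vertex 2.3 2.9 0.1
  endloop
 endfacet
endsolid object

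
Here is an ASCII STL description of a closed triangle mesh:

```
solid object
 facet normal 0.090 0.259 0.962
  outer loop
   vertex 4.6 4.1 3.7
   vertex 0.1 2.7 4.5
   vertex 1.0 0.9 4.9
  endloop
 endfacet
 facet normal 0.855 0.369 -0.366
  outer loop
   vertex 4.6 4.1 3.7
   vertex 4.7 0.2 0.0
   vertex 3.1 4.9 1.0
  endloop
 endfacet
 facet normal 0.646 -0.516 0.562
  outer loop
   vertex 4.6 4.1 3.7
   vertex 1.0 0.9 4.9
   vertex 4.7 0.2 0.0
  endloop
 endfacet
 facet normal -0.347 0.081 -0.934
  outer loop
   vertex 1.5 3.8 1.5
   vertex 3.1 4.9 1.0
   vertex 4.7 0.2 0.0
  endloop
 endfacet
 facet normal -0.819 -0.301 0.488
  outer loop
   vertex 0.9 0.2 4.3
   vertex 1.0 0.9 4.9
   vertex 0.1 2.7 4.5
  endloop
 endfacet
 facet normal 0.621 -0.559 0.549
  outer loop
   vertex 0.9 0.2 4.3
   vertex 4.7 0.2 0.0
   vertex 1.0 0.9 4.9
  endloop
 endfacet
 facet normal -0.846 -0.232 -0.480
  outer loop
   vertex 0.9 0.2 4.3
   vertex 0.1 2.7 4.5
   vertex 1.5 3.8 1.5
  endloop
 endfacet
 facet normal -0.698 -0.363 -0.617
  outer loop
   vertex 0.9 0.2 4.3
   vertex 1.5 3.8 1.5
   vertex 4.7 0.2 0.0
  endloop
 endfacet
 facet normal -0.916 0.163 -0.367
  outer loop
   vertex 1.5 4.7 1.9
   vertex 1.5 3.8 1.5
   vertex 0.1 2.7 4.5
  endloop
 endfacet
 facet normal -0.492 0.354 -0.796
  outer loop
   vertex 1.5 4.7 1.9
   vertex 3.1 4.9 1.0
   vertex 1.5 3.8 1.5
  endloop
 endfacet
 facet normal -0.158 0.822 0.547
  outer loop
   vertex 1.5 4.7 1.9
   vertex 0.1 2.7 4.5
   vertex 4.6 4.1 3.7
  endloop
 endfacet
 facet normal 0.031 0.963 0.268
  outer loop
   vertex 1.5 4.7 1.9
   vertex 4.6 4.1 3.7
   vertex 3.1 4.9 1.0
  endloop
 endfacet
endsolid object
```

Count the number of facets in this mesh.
12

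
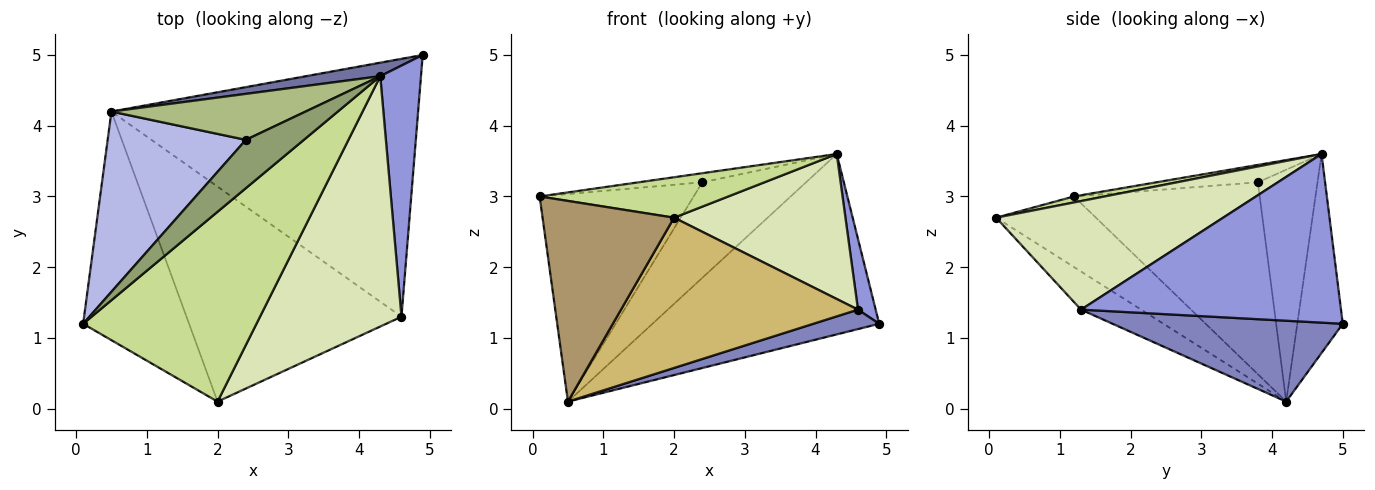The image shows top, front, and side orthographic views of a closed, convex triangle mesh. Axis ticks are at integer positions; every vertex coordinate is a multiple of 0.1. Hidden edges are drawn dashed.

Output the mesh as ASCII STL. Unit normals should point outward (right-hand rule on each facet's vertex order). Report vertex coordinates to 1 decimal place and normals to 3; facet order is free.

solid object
 facet normal -0.196 0.978 0.073
  outer loop
   vertex 4.3 4.7 3.6
   vertex 4.9 5.0 1.2
   vertex 0.5 4.2 0.1
  endloop
 endfacet
 facet normal 0.254 -0.073 -0.964
  outer loop
   vertex 4.6 1.3 1.4
   vertex 0.5 4.2 0.1
   vertex 4.9 5.0 1.2
  endloop
 endfacet
 facet normal 0.970 -0.066 0.234
  outer loop
   vertex 4.6 1.3 1.4
   vertex 4.9 5.0 1.2
   vertex 4.3 4.7 3.6
  endloop
 endfacet
 facet normal -0.673 0.558 0.485
  outer loop
   vertex 2.4 3.8 3.2
   vertex 0.5 4.2 0.1
   vertex 0.1 1.2 3.0
  endloop
 endfacet
 facet normal -0.282 0.177 0.943
  outer loop
   vertex 2.4 3.8 3.2
   vertex 0.1 1.2 3.0
   vertex 4.3 4.7 3.6
  endloop
 endfacet
 facet normal -0.460 0.800 0.385
  outer loop
   vertex 2.4 3.8 3.2
   vertex 4.3 4.7 3.6
   vertex 0.5 4.2 0.1
  endloop
 endfacet
 facet normal 0.034 -0.208 0.978
  outer loop
   vertex 2.0 0.1 2.7
   vertex 4.3 4.7 3.6
   vertex 0.1 1.2 3.0
  endloop
 endfacet
 facet normal 0.553 -0.418 0.721
  outer loop
   vertex 2.0 0.1 2.7
   vertex 4.6 1.3 1.4
   vertex 4.3 4.7 3.6
  endloop
 endfacet
 facet normal -0.448 -0.590 -0.672
  outer loop
   vertex 2.0 0.1 2.7
   vertex 0.1 1.2 3.0
   vertex 0.5 4.2 0.1
  endloop
 endfacet
 facet normal -0.144 -0.567 -0.811
  outer loop
   vertex 2.0 0.1 2.7
   vertex 0.5 4.2 0.1
   vertex 4.6 1.3 1.4
  endloop
 endfacet
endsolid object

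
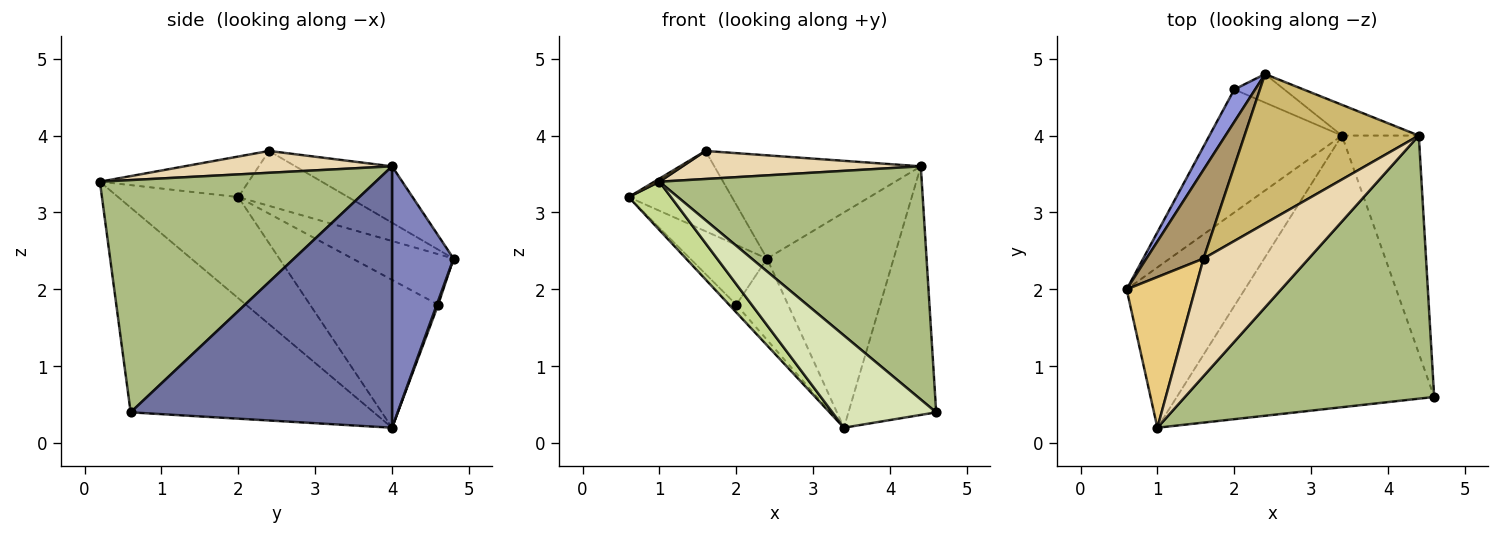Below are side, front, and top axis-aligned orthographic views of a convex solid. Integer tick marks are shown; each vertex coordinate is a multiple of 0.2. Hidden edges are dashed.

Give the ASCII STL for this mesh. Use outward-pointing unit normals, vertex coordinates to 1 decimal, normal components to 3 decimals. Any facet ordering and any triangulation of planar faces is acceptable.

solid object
 facet normal 0.913 0.307 -0.269
  outer loop
   vertex 4.4 4.0 3.6
   vertex 4.6 0.6 0.4
   vertex 3.4 4.0 0.2
  endloop
 endfacet
 facet normal 0.433 0.892 -0.127
  outer loop
   vertex 4.4 4.0 3.6
   vertex 3.4 4.0 0.2
   vertex 2.4 4.8 2.4
  endloop
 endfacet
 facet normal -0.756 0.575 0.312
  outer loop
   vertex 2.0 4.6 1.8
   vertex 0.6 2.0 3.2
   vertex 2.4 4.8 2.4
  endloop
 endfacet
 facet normal -0.744 0.042 -0.667
  outer loop
   vertex 2.0 4.6 1.8
   vertex 3.4 4.0 0.2
   vertex 0.6 2.0 3.2
  endloop
 endfacet
 facet normal 0.025 0.943 -0.331
  outer loop
   vertex 2.0 4.6 1.8
   vertex 2.4 4.8 2.4
   vertex 3.4 4.0 0.2
  endloop
 endfacet
 facet normal 0.572 -0.544 0.614
  outer loop
   vertex 1.0 0.2 3.4
   vertex 4.6 0.6 0.4
   vertex 4.4 4.0 3.6
  endloop
 endfacet
 facet normal -0.634 -0.223 -0.740
  outer loop
   vertex 1.0 0.2 3.4
   vertex 0.6 2.0 3.2
   vertex 3.4 4.0 0.2
  endloop
 endfacet
 facet normal -0.602 -0.257 -0.756
  outer loop
   vertex 1.0 0.2 3.4
   vertex 3.4 4.0 0.2
   vertex 4.6 0.6 0.4
  endloop
 endfacet
 facet normal -0.581 0.546 0.604
  outer loop
   vertex 1.6 2.4 3.8
   vertex 2.4 4.8 2.4
   vertex 0.6 2.0 3.2
  endloop
 endfacet
 facet normal -0.257 0.549 0.795
  outer loop
   vertex 1.6 2.4 3.8
   vertex 4.4 4.0 3.6
   vertex 2.4 4.8 2.4
  endloop
 endfacet
 facet normal -0.509 -0.018 0.860
  outer loop
   vertex 1.6 2.4 3.8
   vertex 0.6 2.0 3.2
   vertex 1.0 0.2 3.4
  endloop
 endfacet
 facet normal 0.198 -0.227 0.953
  outer loop
   vertex 1.6 2.4 3.8
   vertex 1.0 0.2 3.4
   vertex 4.4 4.0 3.6
  endloop
 endfacet
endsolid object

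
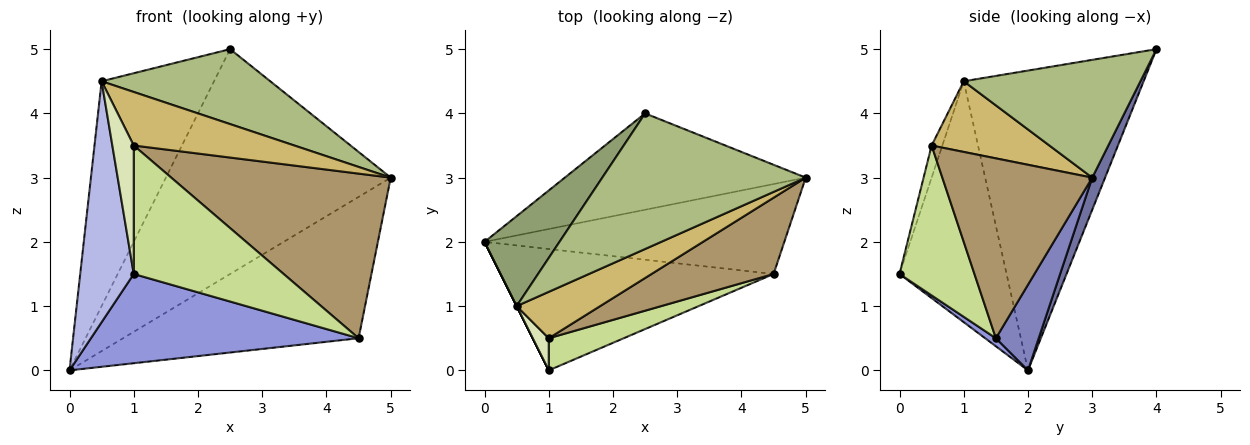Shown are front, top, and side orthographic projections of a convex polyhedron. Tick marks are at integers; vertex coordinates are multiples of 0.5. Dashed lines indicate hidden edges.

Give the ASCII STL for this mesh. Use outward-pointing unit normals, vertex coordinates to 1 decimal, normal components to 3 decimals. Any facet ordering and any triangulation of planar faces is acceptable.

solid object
 facet normal 0.052 0.918 -0.393
  outer loop
   vertex 2.5 4.0 5.0
   vertex 5.0 3.0 3.0
   vertex 0.0 2.0 0.0
  endloop
 endfacet
 facet normal 0.152 0.834 -0.531
  outer loop
   vertex 4.5 1.5 0.5
   vertex 0.0 2.0 0.0
   vertex 5.0 3.0 3.0
  endloop
 endfacet
 facet normal 0.024 -0.592 -0.805
  outer loop
   vertex 4.5 1.5 0.5
   vertex 1.0 0.0 1.5
   vertex 0.0 2.0 0.0
  endloop
 endfacet
 facet normal -0.894 -0.447 0.000
  outer loop
   vertex 0.5 1.0 4.5
   vertex 0.0 2.0 0.0
   vertex 1.0 0.0 1.5
  endloop
 endfacet
 facet normal -0.830 0.518 0.207
  outer loop
   vertex 0.5 1.0 4.5
   vertex 2.5 4.0 5.0
   vertex 0.0 2.0 0.0
  endloop
 endfacet
 facet normal 0.452 -0.431 0.781
  outer loop
   vertex 0.5 1.0 4.5
   vertex 5.0 3.0 3.0
   vertex 2.5 4.0 5.0
  endloop
 endfacet
 facet normal 0.436 -0.873 0.218
  outer loop
   vertex 1.0 0.5 3.5
   vertex 1.0 0.0 1.5
   vertex 4.5 1.5 0.5
  endloop
 endfacet
 facet normal -0.436 -0.873 0.218
  outer loop
   vertex 1.0 0.5 3.5
   vertex 0.5 1.0 4.5
   vertex 1.0 0.0 1.5
  endloop
 endfacet
 facet normal 0.527 -0.771 0.357
  outer loop
   vertex 1.0 0.5 3.5
   vertex 4.5 1.5 0.5
   vertex 5.0 3.0 3.0
  endloop
 endfacet
 facet normal 0.485 -0.661 0.573
  outer loop
   vertex 1.0 0.5 3.5
   vertex 5.0 3.0 3.0
   vertex 0.5 1.0 4.5
  endloop
 endfacet
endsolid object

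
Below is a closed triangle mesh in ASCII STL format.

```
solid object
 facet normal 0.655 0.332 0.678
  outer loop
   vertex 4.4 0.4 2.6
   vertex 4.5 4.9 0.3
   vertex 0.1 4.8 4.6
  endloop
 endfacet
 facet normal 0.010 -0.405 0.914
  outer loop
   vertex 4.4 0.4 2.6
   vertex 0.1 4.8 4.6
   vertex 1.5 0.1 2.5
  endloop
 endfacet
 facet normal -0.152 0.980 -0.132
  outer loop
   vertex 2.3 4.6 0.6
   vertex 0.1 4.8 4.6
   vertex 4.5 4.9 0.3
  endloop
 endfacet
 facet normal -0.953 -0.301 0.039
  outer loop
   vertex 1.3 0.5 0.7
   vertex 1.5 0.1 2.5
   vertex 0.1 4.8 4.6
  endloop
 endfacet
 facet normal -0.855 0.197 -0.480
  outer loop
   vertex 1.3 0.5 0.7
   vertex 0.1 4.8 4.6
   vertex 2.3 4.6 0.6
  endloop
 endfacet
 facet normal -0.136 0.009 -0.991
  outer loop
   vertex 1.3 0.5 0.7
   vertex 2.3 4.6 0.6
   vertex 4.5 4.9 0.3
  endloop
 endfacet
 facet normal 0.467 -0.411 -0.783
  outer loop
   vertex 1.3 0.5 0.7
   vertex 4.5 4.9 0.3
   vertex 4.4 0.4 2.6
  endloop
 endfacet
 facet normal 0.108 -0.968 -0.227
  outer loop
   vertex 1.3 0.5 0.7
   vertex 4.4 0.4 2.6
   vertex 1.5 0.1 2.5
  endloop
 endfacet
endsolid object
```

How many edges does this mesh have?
12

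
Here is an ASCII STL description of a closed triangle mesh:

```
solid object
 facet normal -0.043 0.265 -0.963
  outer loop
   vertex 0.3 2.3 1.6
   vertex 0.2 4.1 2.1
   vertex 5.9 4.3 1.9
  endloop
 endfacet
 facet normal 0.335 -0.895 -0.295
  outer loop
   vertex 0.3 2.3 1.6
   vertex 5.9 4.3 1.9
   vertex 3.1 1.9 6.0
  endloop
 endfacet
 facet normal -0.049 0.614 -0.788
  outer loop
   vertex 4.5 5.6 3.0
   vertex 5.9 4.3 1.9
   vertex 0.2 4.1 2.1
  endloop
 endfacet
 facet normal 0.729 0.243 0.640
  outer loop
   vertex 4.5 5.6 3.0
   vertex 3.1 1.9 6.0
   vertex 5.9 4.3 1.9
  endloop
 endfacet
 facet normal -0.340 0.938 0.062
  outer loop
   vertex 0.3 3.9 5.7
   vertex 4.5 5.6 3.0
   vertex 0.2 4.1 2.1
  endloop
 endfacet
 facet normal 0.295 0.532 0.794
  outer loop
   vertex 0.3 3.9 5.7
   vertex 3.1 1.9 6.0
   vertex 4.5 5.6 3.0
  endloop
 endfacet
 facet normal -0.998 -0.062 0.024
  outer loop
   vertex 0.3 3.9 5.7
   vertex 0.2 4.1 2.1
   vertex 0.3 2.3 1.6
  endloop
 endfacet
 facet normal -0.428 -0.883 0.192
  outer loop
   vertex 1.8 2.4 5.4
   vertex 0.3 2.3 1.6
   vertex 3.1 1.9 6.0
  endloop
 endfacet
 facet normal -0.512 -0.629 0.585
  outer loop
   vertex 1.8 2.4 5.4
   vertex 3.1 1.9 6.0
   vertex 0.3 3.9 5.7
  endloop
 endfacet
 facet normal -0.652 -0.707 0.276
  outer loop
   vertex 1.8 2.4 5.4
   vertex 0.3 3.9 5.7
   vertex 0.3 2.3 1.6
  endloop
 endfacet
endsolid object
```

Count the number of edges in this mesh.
15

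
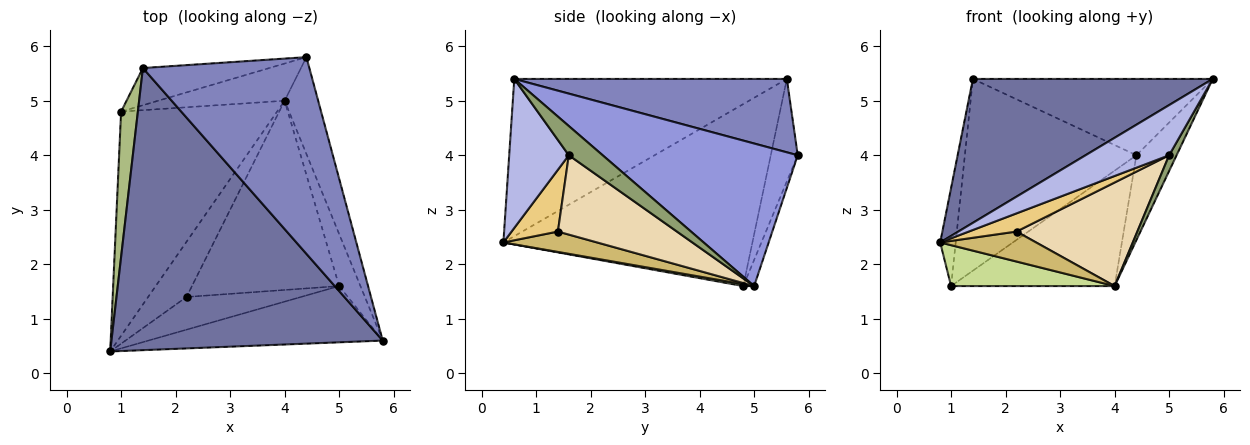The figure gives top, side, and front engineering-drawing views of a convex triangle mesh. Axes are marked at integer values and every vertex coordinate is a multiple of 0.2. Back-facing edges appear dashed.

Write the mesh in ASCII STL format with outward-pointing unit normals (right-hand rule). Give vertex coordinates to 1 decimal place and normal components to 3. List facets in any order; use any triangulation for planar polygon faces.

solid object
 facet normal -0.459 -0.404 0.792
  outer loop
   vertex 1.4 5.6 5.4
   vertex 0.8 0.4 2.4
   vertex 5.8 0.6 5.4
  endloop
 endfacet
 facet normal 0.380 0.335 0.862
  outer loop
   vertex 1.4 5.6 5.4
   vertex 5.8 0.6 5.4
   vertex 4.4 5.8 4.0
  endloop
 endfacet
 facet normal 0.954 0.197 -0.225
  outer loop
   vertex 4.0 5.0 1.6
   vertex 4.4 5.8 4.0
   vertex 5.8 0.6 5.4
  endloop
 endfacet
 facet normal 0.429 -0.601 -0.674
  outer loop
   vertex 5.0 1.6 4.0
   vertex 5.8 0.6 5.4
   vertex 0.8 0.4 2.4
  endloop
 endfacet
 facet normal 0.796 -0.175 -0.580
  outer loop
   vertex 5.0 1.6 4.0
   vertex 4.0 5.0 1.6
   vertex 5.8 0.6 5.4
  endloop
 endfacet
 facet normal -0.994 0.062 0.092
  outer loop
   vertex 1.0 4.8 1.6
   vertex 0.8 0.4 2.4
   vertex 1.4 5.6 5.4
  endloop
 endfacet
 facet normal 0.012 -0.179 -0.984
  outer loop
   vertex 1.0 4.8 1.6
   vertex 4.0 5.0 1.6
   vertex 0.8 0.4 2.4
  endloop
 endfacet
 facet normal -0.153 0.970 -0.188
  outer loop
   vertex 1.0 4.8 1.6
   vertex 1.4 5.6 5.4
   vertex 4.4 5.8 4.0
  endloop
 endfacet
 facet normal -0.063 0.950 -0.306
  outer loop
   vertex 1.0 4.8 1.6
   vertex 4.4 5.8 4.0
   vertex 4.0 5.0 1.6
  endloop
 endfacet
 facet normal 0.423 -0.433 -0.796
  outer loop
   vertex 2.2 1.4 2.6
   vertex 0.8 0.4 2.4
   vertex 4.0 5.0 1.6
  endloop
 endfacet
 facet normal 0.427 -0.439 -0.791
  outer loop
   vertex 2.2 1.4 2.6
   vertex 5.0 1.6 4.0
   vertex 0.8 0.4 2.4
  endloop
 endfacet
 facet normal 0.428 -0.434 -0.793
  outer loop
   vertex 2.2 1.4 2.6
   vertex 4.0 5.0 1.6
   vertex 5.0 1.6 4.0
  endloop
 endfacet
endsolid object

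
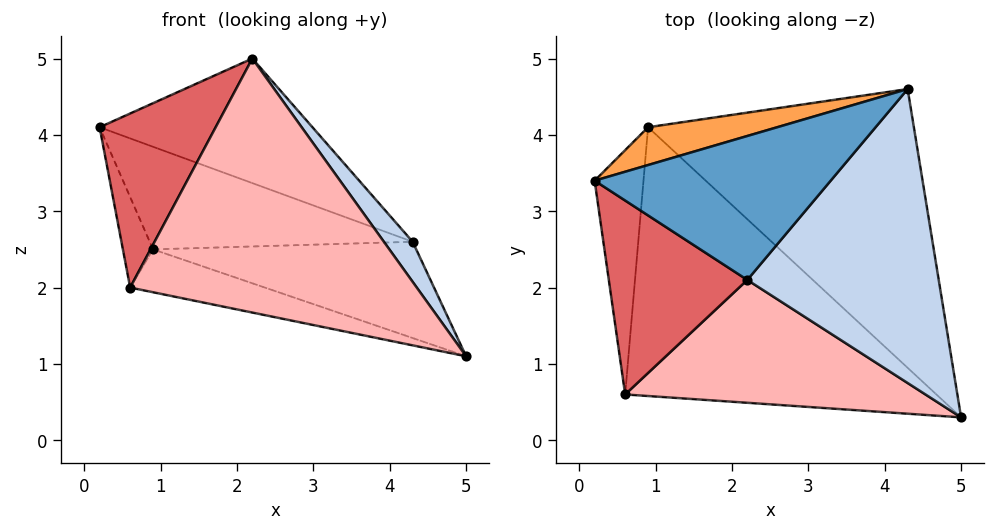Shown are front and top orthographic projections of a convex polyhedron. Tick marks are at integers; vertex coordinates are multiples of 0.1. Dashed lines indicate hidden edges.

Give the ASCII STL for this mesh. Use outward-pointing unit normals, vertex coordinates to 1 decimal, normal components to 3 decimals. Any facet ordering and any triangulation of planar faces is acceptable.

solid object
 facet normal 0.085 0.652 0.753
  outer loop
   vertex 2.2 2.1 5.0
   vertex 4.3 4.6 2.6
   vertex 0.2 3.4 4.1
  endloop
 endfacet
 facet normal 0.791 -0.083 0.606
  outer loop
   vertex 2.2 2.1 5.0
   vertex 5.0 0.3 1.1
   vertex 4.3 4.6 2.6
  endloop
 endfacet
 facet normal -0.147 0.928 0.342
  outer loop
   vertex 0.9 4.1 2.5
   vertex 0.2 3.4 4.1
   vertex 4.3 4.6 2.6
  endloop
 endfacet
 facet normal -0.020 0.326 -0.945
  outer loop
   vertex 0.9 4.1 2.5
   vertex 4.3 4.6 2.6
   vertex 5.0 0.3 1.1
  endloop
 endfacet
 facet normal -0.928 0.129 -0.349
  outer loop
   vertex 0.6 0.6 2.0
   vertex 0.2 3.4 4.1
   vertex 0.9 4.1 2.5
  endloop
 endfacet
 facet normal -0.188 0.155 -0.970
  outer loop
   vertex 0.6 0.6 2.0
   vertex 0.9 4.1 2.5
   vertex 5.0 0.3 1.1
  endloop
 endfacet
 facet normal -0.610 -0.530 0.590
  outer loop
   vertex 0.6 0.6 2.0
   vertex 2.2 2.1 5.0
   vertex 0.2 3.4 4.1
  endloop
 endfacet
 facet normal 0.028 -0.900 0.435
  outer loop
   vertex 0.6 0.6 2.0
   vertex 5.0 0.3 1.1
   vertex 2.2 2.1 5.0
  endloop
 endfacet
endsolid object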